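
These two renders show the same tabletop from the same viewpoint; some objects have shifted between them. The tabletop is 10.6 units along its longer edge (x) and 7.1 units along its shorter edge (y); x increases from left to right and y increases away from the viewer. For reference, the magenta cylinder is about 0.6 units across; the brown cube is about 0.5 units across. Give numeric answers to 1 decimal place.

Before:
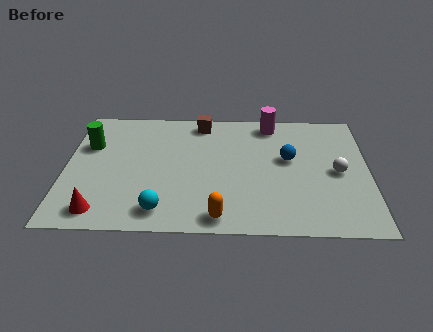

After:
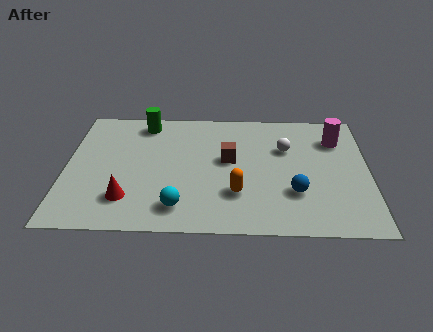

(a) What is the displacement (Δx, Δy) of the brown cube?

(1.0, -2.2)

The brown cube started near (4.7, 6.2) and ended near (5.7, 4.0).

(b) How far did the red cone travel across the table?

1.1

The red cone was near (1.3, 1.0) before and (2.2, 1.7) after, so it travelled √(0.9² + 0.7²) ≈ 1.1 units.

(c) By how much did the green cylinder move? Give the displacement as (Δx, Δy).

(1.9, 1.4)

The green cylinder was at about (0.8, 4.7) and moved to about (2.7, 6.1).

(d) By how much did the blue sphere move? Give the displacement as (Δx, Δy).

(0.2, -1.9)

From the two frames, the blue sphere sits at roughly (7.8, 4.1) before and (8.0, 2.2) after.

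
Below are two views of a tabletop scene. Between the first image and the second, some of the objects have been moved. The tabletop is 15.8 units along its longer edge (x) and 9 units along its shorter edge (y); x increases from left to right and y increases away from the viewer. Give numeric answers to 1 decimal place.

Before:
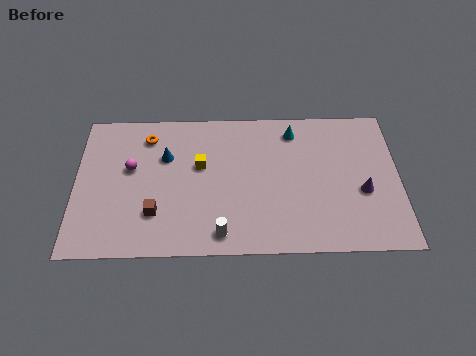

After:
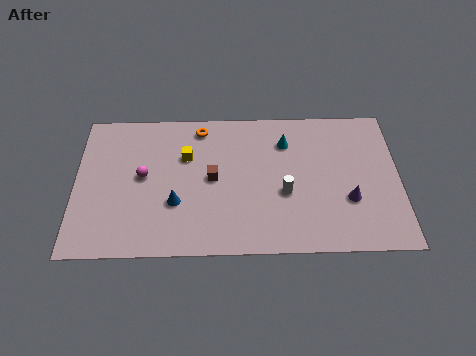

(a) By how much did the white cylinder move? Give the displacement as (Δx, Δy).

(3.1, 2.4)

From the two frames, the white cylinder sits at roughly (7.1, 1.2) before and (10.2, 3.6) after.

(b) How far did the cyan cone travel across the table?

0.8

The cyan cone was near (10.7, 7.5) before and (10.3, 6.8) after, so it travelled √(0.4² + 0.7²) ≈ 0.8 units.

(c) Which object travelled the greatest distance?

the white cylinder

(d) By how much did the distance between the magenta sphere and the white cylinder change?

+1.0

The distance was about 6.0 in the first image and 7.0 in the second, so they moved 1.0 units further apart.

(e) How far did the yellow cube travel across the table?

0.9

From (6.1, 5.4) to (5.4, 6.0), the yellow cube covered √(0.7² + 0.6²) ≈ 0.9 units.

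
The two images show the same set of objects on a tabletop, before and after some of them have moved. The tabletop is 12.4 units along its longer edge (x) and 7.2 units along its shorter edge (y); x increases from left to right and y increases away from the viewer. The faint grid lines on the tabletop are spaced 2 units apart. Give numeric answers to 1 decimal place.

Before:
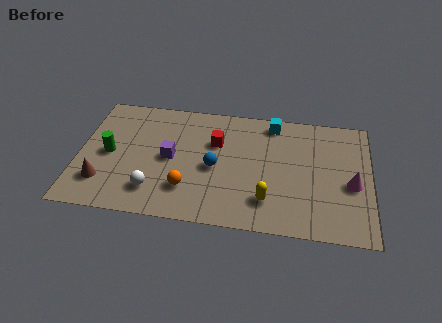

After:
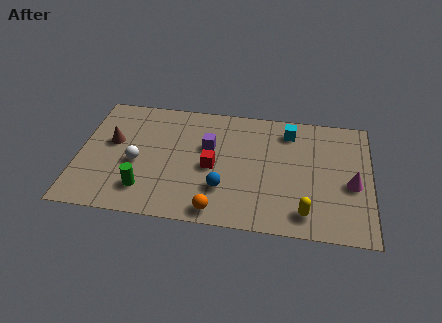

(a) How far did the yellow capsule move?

1.7

The yellow capsule moved from about (8.1, 1.7) to (9.7, 1.2), a distance of √(1.6² + 0.5²) ≈ 1.7.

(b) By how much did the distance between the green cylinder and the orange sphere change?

-0.6

They were about 3.8 units apart before and 3.2 after — 0.6 units closer together.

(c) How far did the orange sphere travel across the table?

1.7

From (4.7, 1.9) to (6.0, 0.8), the orange sphere covered √(1.3² + 1.1²) ≈ 1.7 units.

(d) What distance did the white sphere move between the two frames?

1.7

From (3.3, 1.6) to (2.5, 3.1), the white sphere covered √(0.8² + 1.5²) ≈ 1.7 units.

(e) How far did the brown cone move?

2.4

The brown cone was near (1.1, 1.8) before and (1.4, 4.2) after, so it travelled √(0.3² + 2.4²) ≈ 2.4 units.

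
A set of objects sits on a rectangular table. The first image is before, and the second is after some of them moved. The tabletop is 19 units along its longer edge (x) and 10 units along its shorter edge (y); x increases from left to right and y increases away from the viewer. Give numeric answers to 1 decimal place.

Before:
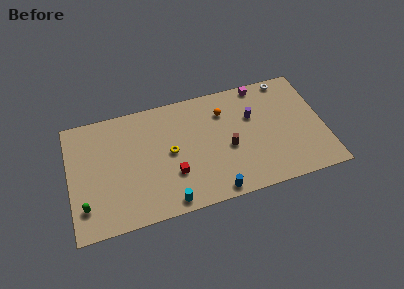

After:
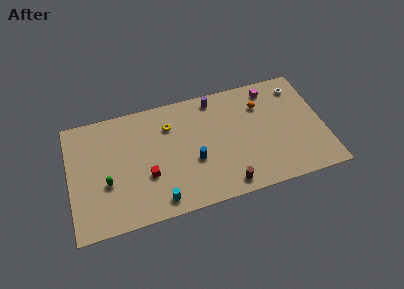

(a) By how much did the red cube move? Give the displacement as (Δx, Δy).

(-1.9, 0.4)

From the two frames, the red cube sits at roughly (7.6, 3.2) before and (5.7, 3.6) after.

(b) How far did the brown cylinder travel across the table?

3.1

From (11.8, 4.3) to (11.4, 1.2), the brown cylinder covered √(0.4² + 3.1²) ≈ 3.1 units.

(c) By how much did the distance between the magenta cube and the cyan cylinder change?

+0.4

Before: roughly 11.0 units apart; after: 11.4. That's 0.4 units further apart.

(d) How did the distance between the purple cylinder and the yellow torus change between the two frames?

-2.7

Before: roughly 6.5 units apart; after: 3.8. That's 2.7 units closer together.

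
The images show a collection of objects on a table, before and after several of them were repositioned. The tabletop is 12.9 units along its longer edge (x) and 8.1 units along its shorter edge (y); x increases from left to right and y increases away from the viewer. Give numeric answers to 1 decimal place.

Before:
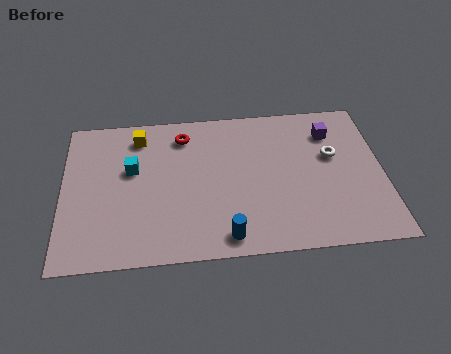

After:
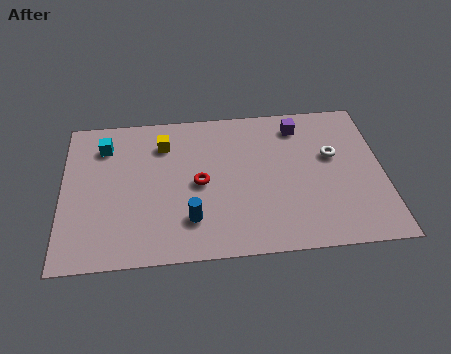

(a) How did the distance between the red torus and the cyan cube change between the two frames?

+1.8

Before: roughly 2.7 units apart; after: 4.5. That's 1.8 units further apart.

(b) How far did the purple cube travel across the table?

1.4

The purple cube was near (10.9, 6.2) before and (9.6, 6.7) after, so it travelled √(1.3² + 0.5²) ≈ 1.4 units.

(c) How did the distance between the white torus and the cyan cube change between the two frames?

+1.2

They were about 8.1 units apart before and 9.3 after — 1.2 units further apart.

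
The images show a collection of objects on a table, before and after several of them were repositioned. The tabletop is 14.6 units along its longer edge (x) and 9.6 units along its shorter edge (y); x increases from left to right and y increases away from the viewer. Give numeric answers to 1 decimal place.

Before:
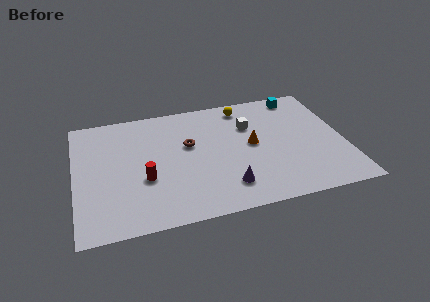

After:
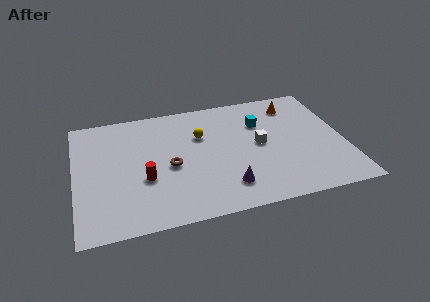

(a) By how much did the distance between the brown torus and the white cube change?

+1.4

They were about 3.5 units apart before and 4.9 after — 1.4 units further apart.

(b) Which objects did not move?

the red cylinder and the purple cone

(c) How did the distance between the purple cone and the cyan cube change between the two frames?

-2.7

The distance was about 7.9 in the first image and 5.2 in the second, so they moved 2.7 units closer together.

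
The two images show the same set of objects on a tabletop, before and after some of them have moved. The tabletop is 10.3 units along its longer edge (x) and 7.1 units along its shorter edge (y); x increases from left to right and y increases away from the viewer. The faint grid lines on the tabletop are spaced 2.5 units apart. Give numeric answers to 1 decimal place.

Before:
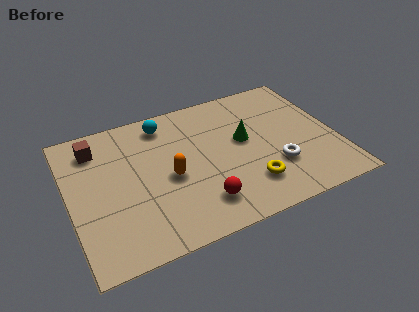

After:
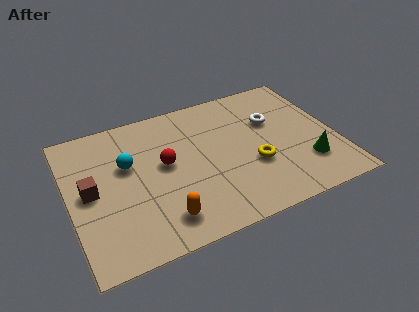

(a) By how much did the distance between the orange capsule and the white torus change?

+1.6

They were about 4.1 units apart before and 5.7 after — 1.6 units further apart.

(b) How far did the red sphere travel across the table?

2.6

The red sphere moved from about (4.8, 1.5) to (3.7, 3.9), a distance of √(1.1² + 2.4²) ≈ 2.6.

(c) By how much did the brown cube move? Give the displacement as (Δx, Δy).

(-0.4, -2.1)

From the two frames, the brown cube sits at roughly (1.2, 5.7) before and (0.8, 3.6) after.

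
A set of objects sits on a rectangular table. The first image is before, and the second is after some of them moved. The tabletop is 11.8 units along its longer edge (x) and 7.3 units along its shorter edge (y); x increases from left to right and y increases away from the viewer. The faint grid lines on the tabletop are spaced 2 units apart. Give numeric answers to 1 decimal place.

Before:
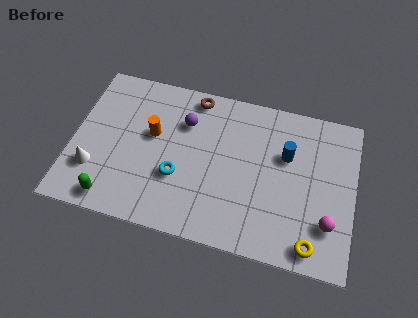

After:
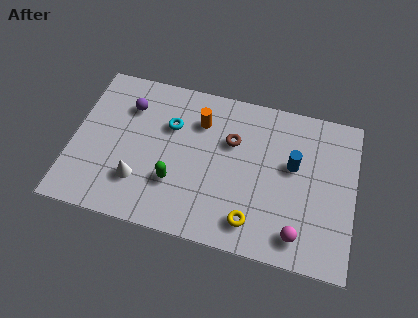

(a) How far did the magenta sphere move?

1.4

From (10.8, 2.0) to (9.6, 1.2), the magenta sphere covered √(1.2² + 0.8²) ≈ 1.4 units.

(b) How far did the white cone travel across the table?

1.9

The white cone moved from about (1.0, 2.1) to (2.9, 2.0), a distance of √(1.9² + 0.1²) ≈ 1.9.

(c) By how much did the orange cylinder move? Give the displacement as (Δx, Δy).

(1.9, 1.1)

From the two frames, the orange cylinder sits at roughly (3.3, 4.3) before and (5.2, 5.4) after.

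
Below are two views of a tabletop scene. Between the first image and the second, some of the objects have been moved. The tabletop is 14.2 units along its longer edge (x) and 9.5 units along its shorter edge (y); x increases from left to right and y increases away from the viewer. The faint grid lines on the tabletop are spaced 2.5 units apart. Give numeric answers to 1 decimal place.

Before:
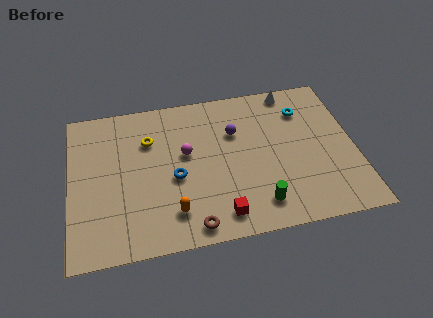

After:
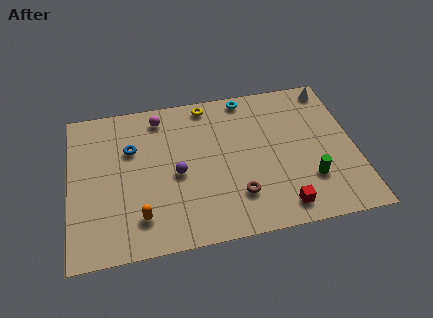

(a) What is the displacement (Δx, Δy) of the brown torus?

(2.3, 1.4)

From the two frames, the brown torus sits at roughly (5.9, 1.0) before and (8.2, 2.4) after.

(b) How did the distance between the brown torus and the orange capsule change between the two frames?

+3.5

Before: roughly 1.3 units apart; after: 4.8. That's 3.5 units further apart.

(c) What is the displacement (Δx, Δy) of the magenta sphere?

(-1.2, 2.6)

The magenta sphere started near (5.8, 5.5) and ended near (4.6, 8.1).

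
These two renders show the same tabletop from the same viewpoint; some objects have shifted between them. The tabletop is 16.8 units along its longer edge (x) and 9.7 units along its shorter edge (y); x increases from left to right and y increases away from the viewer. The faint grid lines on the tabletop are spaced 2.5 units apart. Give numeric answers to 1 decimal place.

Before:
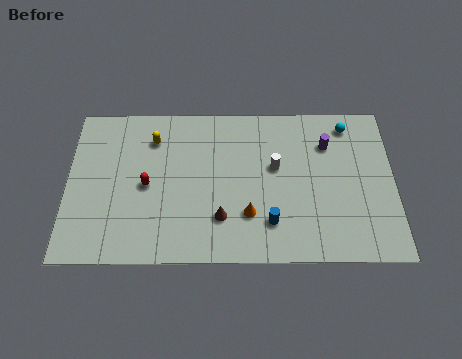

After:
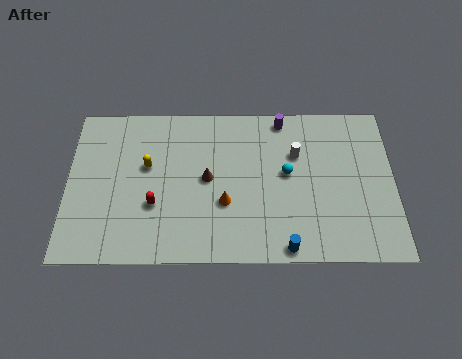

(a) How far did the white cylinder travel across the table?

1.4

The white cylinder was near (10.7, 5.7) before and (11.8, 6.5) after, so it travelled √(1.1² + 0.8²) ≈ 1.4 units.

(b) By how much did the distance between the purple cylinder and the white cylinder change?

-0.7

They were about 3.0 units apart before and 2.3 after — 0.7 units closer together.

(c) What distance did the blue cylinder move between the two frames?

1.7

From (10.4, 2.3) to (11.2, 0.8), the blue cylinder covered √(0.8² + 1.5²) ≈ 1.7 units.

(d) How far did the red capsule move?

1.3

The red capsule was near (4.1, 4.6) before and (4.5, 3.4) after, so it travelled √(0.4² + 1.2²) ≈ 1.3 units.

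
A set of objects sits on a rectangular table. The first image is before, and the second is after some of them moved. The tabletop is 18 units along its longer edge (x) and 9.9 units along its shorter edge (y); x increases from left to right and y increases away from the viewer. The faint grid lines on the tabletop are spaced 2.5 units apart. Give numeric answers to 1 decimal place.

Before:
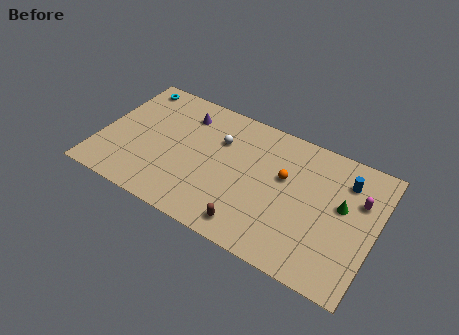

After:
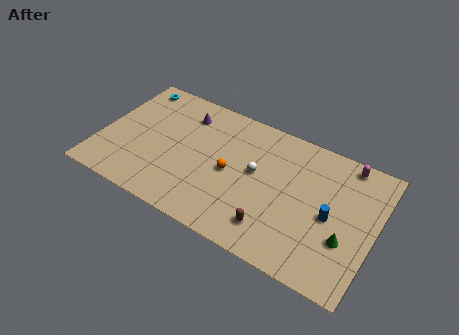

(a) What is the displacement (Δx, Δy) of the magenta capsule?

(-1.1, 2.3)

From the two frames, the magenta capsule sits at roughly (16.8, 6.6) before and (15.7, 8.9) after.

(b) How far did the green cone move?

2.4

From (15.8, 5.7) to (16.3, 3.4), the green cone covered √(0.5² + 2.3²) ≈ 2.4 units.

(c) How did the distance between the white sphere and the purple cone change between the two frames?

+2.9

The distance was about 2.7 in the first image and 5.6 in the second, so they moved 2.9 units further apart.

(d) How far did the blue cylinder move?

3.1

The blue cylinder was near (15.8, 7.6) before and (15.2, 4.6) after, so it travelled √(0.6² + 3.0²) ≈ 3.1 units.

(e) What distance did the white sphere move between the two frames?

2.9

The white sphere was near (7.6, 6.8) before and (10.2, 5.5) after, so it travelled √(2.6² + 1.3²) ≈ 2.9 units.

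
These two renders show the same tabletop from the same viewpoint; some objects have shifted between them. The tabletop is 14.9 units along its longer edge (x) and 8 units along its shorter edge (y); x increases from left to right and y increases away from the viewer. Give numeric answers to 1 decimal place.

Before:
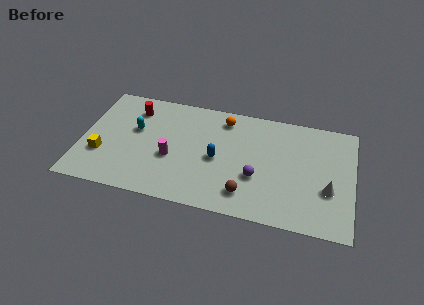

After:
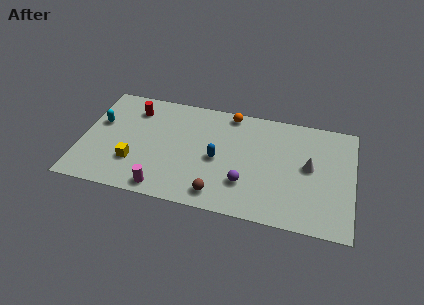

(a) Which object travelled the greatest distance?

the magenta cylinder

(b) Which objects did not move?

the red cylinder and the blue capsule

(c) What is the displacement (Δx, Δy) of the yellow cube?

(1.8, -0.2)

The yellow cube started near (1.2, 2.6) and ended near (3.0, 2.4).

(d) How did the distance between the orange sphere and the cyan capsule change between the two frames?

+2.3

The distance was about 5.2 in the first image and 7.5 in the second, so they moved 2.3 units further apart.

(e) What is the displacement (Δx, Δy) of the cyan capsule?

(-2.0, 0.1)

The cyan capsule was at about (2.9, 4.8) and moved to about (0.9, 4.9).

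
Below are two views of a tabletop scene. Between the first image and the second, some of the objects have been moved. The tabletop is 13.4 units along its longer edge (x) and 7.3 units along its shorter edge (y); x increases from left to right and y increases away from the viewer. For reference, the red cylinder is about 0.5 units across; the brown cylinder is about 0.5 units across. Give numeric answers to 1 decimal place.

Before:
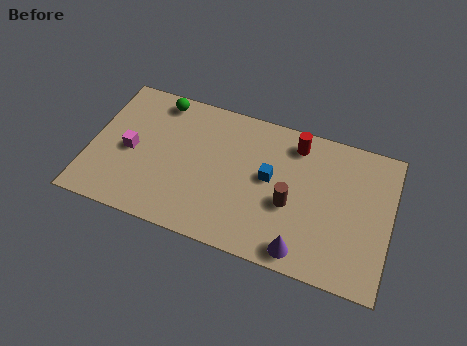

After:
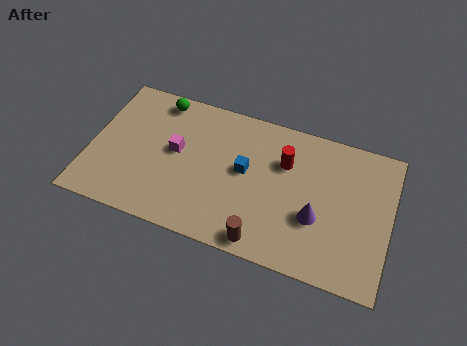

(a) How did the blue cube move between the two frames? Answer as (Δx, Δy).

(-1.1, 0.0)

The blue cube started near (8.0, 4.0) and ended near (6.9, 4.0).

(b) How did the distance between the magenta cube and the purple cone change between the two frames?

-1.8

Before: roughly 8.3 units apart; after: 6.5. That's 1.8 units closer together.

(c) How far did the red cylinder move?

1.2

The red cylinder was near (9.0, 6.1) before and (8.6, 5.0) after, so it travelled √(0.4² + 1.1²) ≈ 1.2 units.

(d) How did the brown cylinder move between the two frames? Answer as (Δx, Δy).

(-1.0, -2.2)

The brown cylinder was at about (9.0, 3.0) and moved to about (8.0, 0.8).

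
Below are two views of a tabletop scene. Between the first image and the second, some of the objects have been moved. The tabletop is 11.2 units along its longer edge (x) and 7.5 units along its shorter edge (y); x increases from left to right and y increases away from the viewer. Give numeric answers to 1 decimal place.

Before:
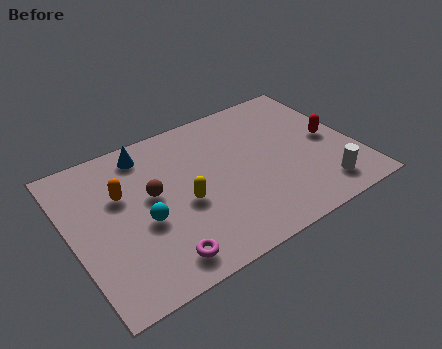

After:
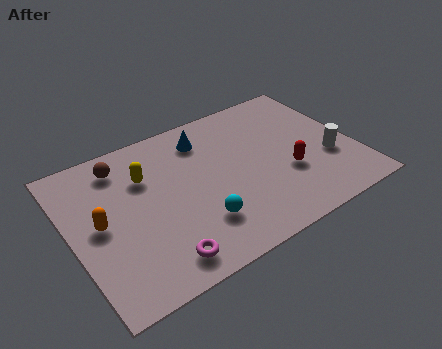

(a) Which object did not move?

the magenta torus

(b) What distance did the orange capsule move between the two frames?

1.4

The orange capsule was near (2.1, 4.8) before and (1.1, 3.8) after, so it travelled √(1.0² + 1.0²) ≈ 1.4 units.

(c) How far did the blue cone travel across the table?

2.3

The blue cone was near (3.3, 6.4) before and (5.6, 6.0) after, so it travelled √(2.3² + 0.4²) ≈ 2.3 units.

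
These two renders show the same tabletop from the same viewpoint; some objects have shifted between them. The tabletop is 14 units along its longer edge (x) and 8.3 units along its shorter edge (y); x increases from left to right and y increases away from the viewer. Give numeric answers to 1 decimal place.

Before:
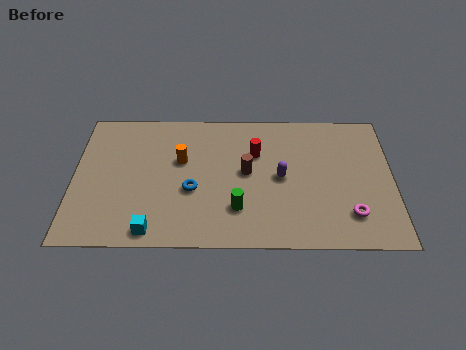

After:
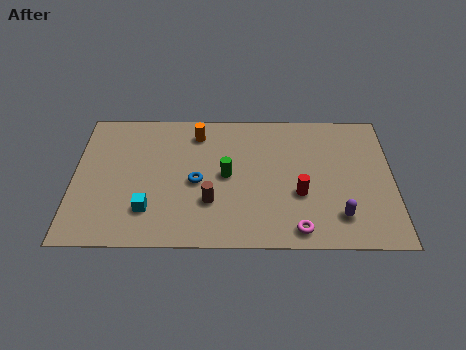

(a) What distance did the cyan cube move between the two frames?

1.2

The cyan cube was near (3.5, 0.9) before and (3.3, 2.1) after, so it travelled √(0.2² + 1.2²) ≈ 1.2 units.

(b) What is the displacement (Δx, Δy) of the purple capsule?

(2.5, -2.3)

From the two frames, the purple capsule sits at roughly (9.1, 4.1) before and (11.6, 1.8) after.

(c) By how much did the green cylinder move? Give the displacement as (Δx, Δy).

(-0.5, 2.0)

From the two frames, the green cylinder sits at roughly (7.2, 2.2) before and (6.7, 4.2) after.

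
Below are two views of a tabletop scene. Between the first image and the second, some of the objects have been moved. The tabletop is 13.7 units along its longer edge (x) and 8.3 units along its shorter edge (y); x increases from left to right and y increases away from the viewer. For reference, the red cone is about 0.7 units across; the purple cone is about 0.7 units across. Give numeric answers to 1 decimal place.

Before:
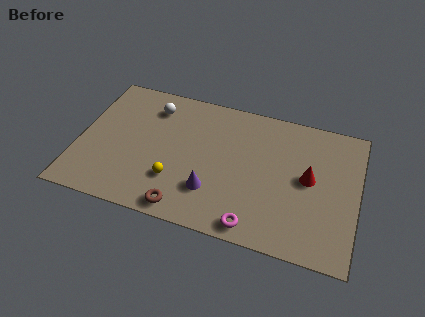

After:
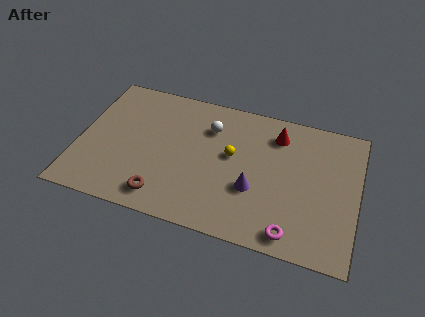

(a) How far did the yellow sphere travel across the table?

3.5

The yellow sphere was near (4.9, 2.4) before and (7.5, 4.7) after, so it travelled √(2.6² + 2.3²) ≈ 3.5 units.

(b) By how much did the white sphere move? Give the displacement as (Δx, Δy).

(2.9, -0.5)

From the two frames, the white sphere sits at roughly (3.4, 6.6) before and (6.3, 6.1) after.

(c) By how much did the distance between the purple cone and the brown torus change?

+2.8

Before: roughly 1.8 units apart; after: 4.6. That's 2.8 units further apart.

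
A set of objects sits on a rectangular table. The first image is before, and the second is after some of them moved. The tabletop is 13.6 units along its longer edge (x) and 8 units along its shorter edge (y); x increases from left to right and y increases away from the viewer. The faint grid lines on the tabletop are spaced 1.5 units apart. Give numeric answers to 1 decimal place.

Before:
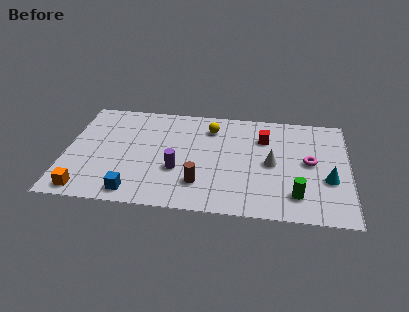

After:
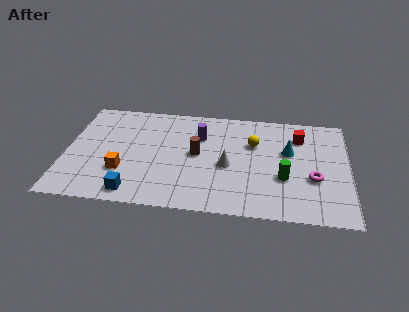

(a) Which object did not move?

the blue cube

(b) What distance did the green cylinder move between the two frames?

1.3

The green cylinder was near (11.1, 1.7) before and (10.5, 2.9) after, so it travelled √(0.6² + 1.2²) ≈ 1.3 units.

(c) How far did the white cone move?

2.1

The white cone moved from about (9.9, 3.9) to (7.8, 3.5), a distance of √(2.1² + 0.4²) ≈ 2.1.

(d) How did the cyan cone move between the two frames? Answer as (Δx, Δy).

(-1.9, 1.9)

From the two frames, the cyan cone sits at roughly (12.6, 3.0) before and (10.7, 4.9) after.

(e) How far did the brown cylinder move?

2.2

From (6.5, 2.0) to (6.3, 4.2), the brown cylinder covered √(0.2² + 2.2²) ≈ 2.2 units.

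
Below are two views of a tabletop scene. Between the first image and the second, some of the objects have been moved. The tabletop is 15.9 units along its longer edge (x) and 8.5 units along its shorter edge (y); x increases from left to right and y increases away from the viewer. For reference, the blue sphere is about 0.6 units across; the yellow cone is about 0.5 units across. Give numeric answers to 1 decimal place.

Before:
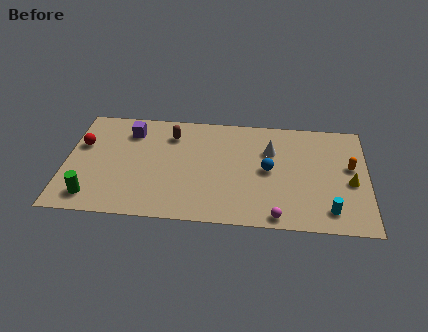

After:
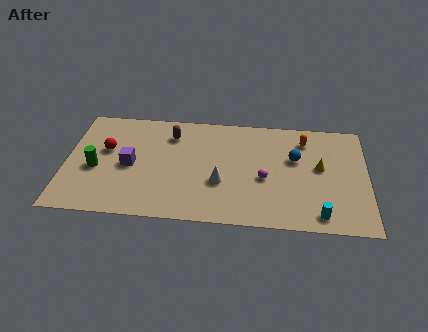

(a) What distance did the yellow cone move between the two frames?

1.9

The yellow cone was near (15.0, 3.7) before and (13.4, 4.7) after, so it travelled √(1.6² + 1.0²) ≈ 1.9 units.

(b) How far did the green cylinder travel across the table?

2.2

The green cylinder was near (1.5, 1.4) before and (1.6, 3.6) after, so it travelled √(0.1² + 2.2²) ≈ 2.2 units.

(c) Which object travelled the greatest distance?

the white cone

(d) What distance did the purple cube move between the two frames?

2.7

The purple cube moved from about (3.3, 6.7) to (3.4, 4.0), a distance of √(0.1² + 2.7²) ≈ 2.7.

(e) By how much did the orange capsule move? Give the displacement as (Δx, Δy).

(-2.4, 1.9)

The orange capsule started near (15.0, 4.9) and ended near (12.6, 6.8).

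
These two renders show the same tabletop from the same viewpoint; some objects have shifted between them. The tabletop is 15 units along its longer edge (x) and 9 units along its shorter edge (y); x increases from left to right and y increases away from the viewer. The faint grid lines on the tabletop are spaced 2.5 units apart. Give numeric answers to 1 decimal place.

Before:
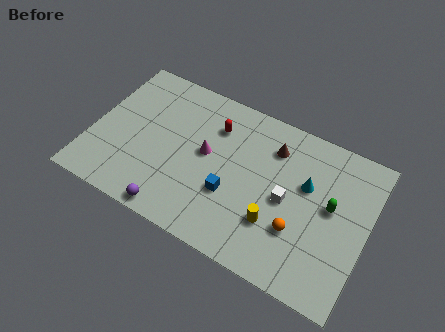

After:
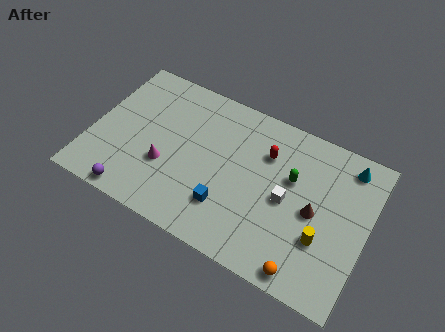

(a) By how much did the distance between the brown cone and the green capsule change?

-2.0

The distance was about 3.9 in the first image and 1.9 in the second, so they moved 2.0 units closer together.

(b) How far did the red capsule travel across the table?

2.9

From (6.4, 6.7) to (9.3, 6.4), the red capsule covered √(2.9² + 0.3²) ≈ 2.9 units.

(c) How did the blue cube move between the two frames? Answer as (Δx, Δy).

(-0.1, -0.8)

The blue cube started near (7.8, 3.2) and ended near (7.7, 2.4).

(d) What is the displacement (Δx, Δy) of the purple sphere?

(-2.2, 0.0)

The purple sphere was at about (5.0, 0.8) and moved to about (2.8, 0.8).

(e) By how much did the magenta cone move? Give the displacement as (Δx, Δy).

(-2.0, -1.7)

The magenta cone started near (6.2, 4.9) and ended near (4.2, 3.2).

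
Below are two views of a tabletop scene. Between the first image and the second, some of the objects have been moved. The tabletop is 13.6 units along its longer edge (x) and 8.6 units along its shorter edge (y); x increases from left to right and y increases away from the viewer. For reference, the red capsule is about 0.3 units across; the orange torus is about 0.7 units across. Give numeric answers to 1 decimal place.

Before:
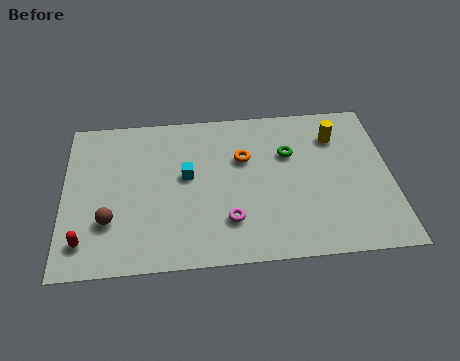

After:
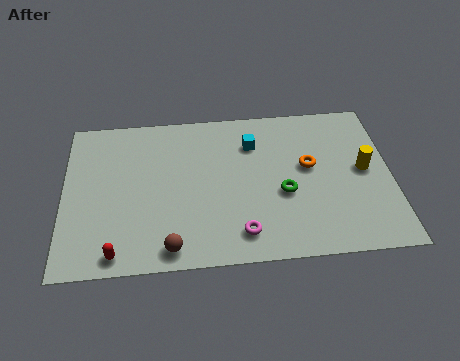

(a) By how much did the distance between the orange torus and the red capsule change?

+1.2

Before: roughly 7.7 units apart; after: 8.9. That's 1.2 units further apart.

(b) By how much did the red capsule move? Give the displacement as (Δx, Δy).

(1.3, -0.7)

From the two frames, the red capsule sits at roughly (0.9, 1.6) before and (2.2, 0.9) after.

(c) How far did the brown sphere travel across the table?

3.0

The brown sphere moved from about (1.9, 2.6) to (4.4, 1.0), a distance of √(2.5² + 1.6²) ≈ 3.0.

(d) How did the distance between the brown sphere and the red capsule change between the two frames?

+0.8

The distance was about 1.4 in the first image and 2.2 in the second, so they moved 0.8 units further apart.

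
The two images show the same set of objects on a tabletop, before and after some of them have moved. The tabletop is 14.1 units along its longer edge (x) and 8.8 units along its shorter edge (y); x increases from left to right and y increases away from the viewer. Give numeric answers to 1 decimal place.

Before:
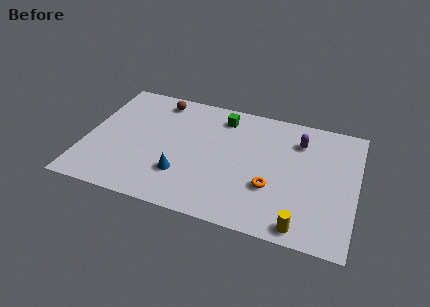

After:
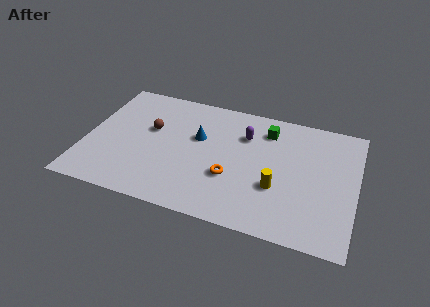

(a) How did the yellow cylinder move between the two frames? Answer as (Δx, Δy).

(-1.4, 2.2)

From the two frames, the yellow cylinder sits at roughly (11.5, 0.9) before and (10.1, 3.1) after.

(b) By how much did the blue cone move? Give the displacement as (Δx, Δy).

(0.6, 2.9)

The blue cone started near (5.2, 2.5) and ended near (5.8, 5.4).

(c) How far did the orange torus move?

2.1

The orange torus moved from about (9.8, 3.0) to (7.7, 3.1), a distance of √(2.1² + 0.1²) ≈ 2.1.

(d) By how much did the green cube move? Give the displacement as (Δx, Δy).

(2.4, -0.3)

From the two frames, the green cube sits at roughly (6.9, 7.3) before and (9.3, 7.0) after.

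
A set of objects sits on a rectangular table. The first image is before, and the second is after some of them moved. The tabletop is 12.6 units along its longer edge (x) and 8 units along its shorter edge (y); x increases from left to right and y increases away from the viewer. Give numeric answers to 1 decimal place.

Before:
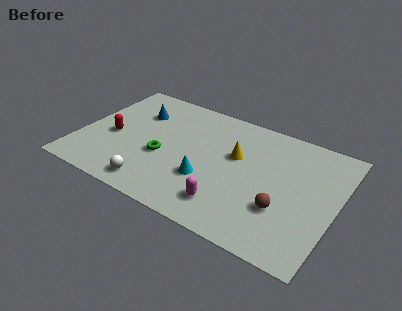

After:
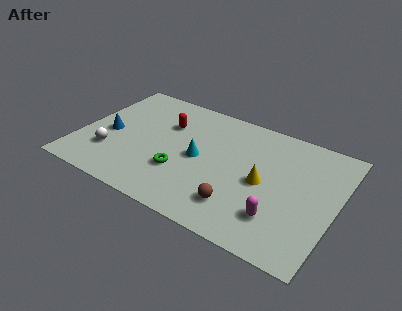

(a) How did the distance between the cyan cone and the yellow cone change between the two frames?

+0.7

Before: roughly 2.5 units apart; after: 3.2. That's 0.7 units further apart.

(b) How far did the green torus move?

1.2

The green torus moved from about (4.2, 3.2) to (5.2, 2.6), a distance of √(1.0² + 0.6²) ≈ 1.2.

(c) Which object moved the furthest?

the red capsule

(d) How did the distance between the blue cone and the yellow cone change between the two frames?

+2.5

Before: roughly 5.2 units apart; after: 7.7. That's 2.5 units further apart.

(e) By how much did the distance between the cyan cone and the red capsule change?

-2.5

The distance was about 5.0 in the first image and 2.5 in the second, so they moved 2.5 units closer together.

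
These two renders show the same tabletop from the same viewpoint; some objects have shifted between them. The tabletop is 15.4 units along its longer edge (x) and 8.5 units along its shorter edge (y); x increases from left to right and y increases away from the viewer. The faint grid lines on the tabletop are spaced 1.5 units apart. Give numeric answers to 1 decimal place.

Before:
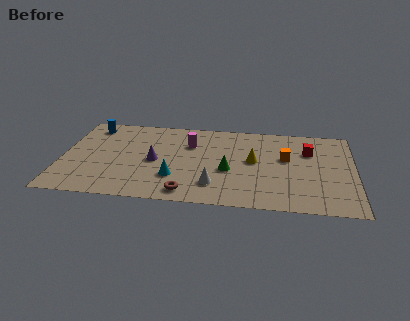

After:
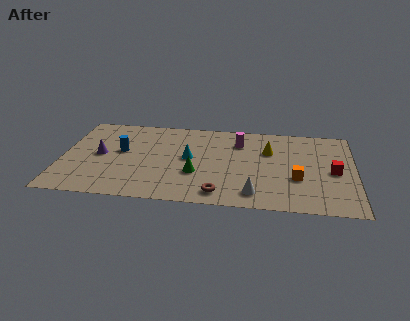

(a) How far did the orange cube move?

2.1

The orange cube was near (11.8, 5.1) before and (12.4, 3.1) after, so it travelled √(0.6² + 2.0²) ≈ 2.1 units.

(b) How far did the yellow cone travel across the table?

1.4

The yellow cone moved from about (10.1, 4.6) to (10.9, 5.7), a distance of √(0.8² + 1.1²) ≈ 1.4.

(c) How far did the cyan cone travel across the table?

2.1

The cyan cone moved from about (6.0, 2.5) to (6.7, 4.5), a distance of √(0.7² + 2.0²) ≈ 2.1.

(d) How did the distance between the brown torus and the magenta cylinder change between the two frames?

+0.5

Before: roughly 4.8 units apart; after: 5.3. That's 0.5 units further apart.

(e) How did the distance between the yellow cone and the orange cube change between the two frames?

+1.2

Before: roughly 1.8 units apart; after: 3.0. That's 1.2 units further apart.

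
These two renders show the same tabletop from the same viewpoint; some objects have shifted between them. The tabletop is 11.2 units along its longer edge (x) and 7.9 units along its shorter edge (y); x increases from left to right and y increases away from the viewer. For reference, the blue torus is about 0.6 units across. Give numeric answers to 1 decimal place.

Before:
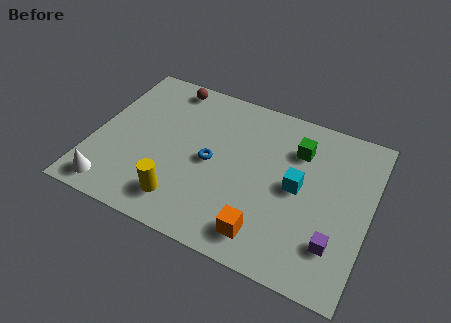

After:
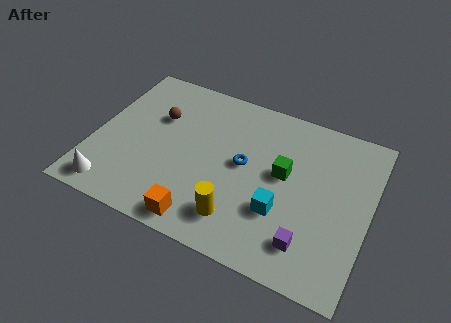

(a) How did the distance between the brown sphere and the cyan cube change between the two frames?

-0.4

Before: roughly 6.4 units apart; after: 6.0. That's 0.4 units closer together.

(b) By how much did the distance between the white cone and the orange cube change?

-2.5

They were about 6.2 units apart before and 3.7 after — 2.5 units closer together.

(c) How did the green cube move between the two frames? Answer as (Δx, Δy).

(-0.4, -1.4)

The green cube started near (8.1, 5.8) and ended near (7.7, 4.4).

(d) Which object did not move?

the white cone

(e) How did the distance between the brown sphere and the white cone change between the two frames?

-1.8

Before: roughly 6.2 units apart; after: 4.4. That's 1.8 units closer together.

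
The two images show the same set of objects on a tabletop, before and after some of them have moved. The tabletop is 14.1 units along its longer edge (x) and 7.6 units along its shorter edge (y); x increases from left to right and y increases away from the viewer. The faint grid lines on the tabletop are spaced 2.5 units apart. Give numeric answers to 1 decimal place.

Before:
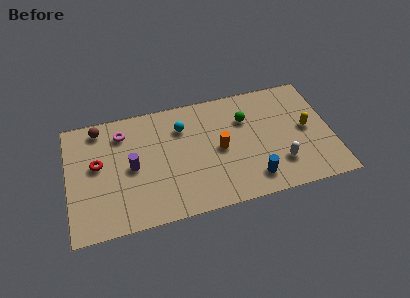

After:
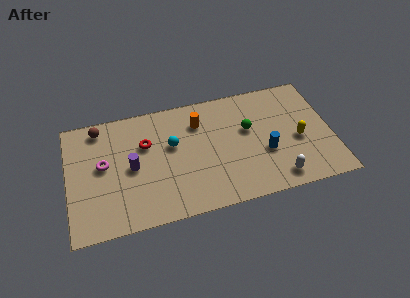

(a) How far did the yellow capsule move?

0.8

The yellow capsule was near (12.8, 3.9) before and (12.3, 3.3) after, so it travelled √(0.5² + 0.6²) ≈ 0.8 units.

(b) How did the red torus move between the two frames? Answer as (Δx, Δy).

(2.6, 0.7)

From the two frames, the red torus sits at roughly (1.6, 4.3) before and (4.2, 5.0) after.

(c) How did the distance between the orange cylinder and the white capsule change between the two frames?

+2.5

Before: roughly 3.5 units apart; after: 6.0. That's 2.5 units further apart.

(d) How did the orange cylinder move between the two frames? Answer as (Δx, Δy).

(-1.0, 2.0)

From the two frames, the orange cylinder sits at roughly (8.1, 3.7) before and (7.1, 5.7) after.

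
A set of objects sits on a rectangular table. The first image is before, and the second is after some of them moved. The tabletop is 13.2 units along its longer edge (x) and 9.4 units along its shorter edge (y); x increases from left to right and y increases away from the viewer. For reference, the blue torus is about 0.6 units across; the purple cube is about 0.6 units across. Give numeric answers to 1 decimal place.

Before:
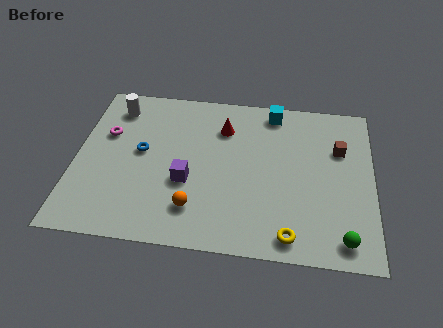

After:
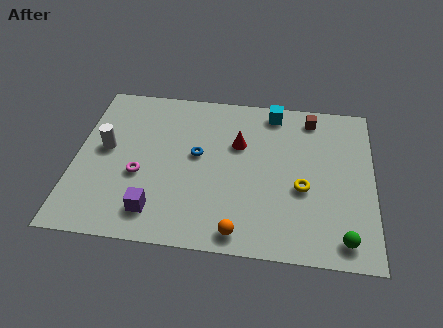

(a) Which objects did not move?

the cyan cube and the green sphere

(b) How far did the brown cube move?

2.2

The brown cube moved from about (11.7, 6.3) to (10.4, 8.1), a distance of √(1.3² + 1.8²) ≈ 2.2.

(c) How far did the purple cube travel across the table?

2.3

The purple cube moved from about (5.0, 3.6) to (3.7, 1.7), a distance of √(1.3² + 1.9²) ≈ 2.3.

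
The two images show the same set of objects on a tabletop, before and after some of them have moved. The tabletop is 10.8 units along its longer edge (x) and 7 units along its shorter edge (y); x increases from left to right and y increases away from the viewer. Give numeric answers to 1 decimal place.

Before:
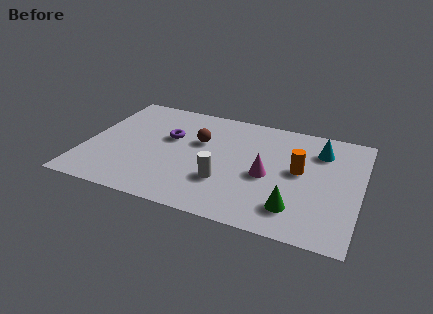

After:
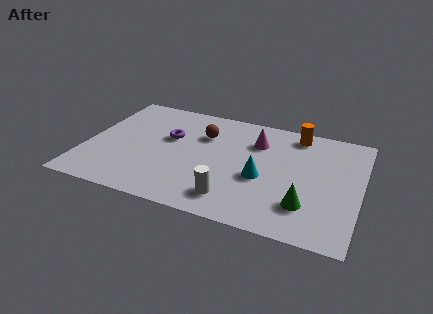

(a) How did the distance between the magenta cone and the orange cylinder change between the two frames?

+0.4

Before: roughly 1.4 units apart; after: 1.8. That's 0.4 units further apart.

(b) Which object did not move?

the purple torus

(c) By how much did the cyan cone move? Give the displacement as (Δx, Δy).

(-2.1, -2.4)

From the two frames, the cyan cone sits at roughly (9.1, 5.3) before and (7.0, 2.9) after.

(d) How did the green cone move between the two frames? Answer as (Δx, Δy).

(0.4, 0.3)

The green cone started near (8.4, 1.5) and ended near (8.8, 1.8).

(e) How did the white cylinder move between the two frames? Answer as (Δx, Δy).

(0.4, -0.9)

From the two frames, the white cylinder sits at roughly (5.6, 2.2) before and (6.0, 1.3) after.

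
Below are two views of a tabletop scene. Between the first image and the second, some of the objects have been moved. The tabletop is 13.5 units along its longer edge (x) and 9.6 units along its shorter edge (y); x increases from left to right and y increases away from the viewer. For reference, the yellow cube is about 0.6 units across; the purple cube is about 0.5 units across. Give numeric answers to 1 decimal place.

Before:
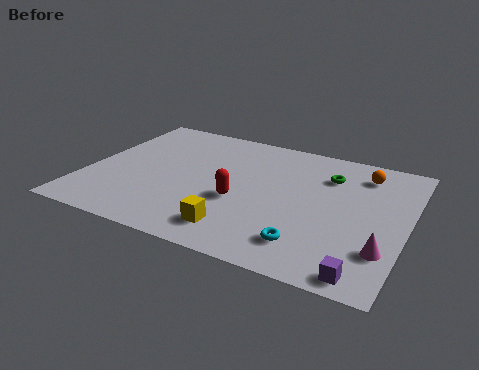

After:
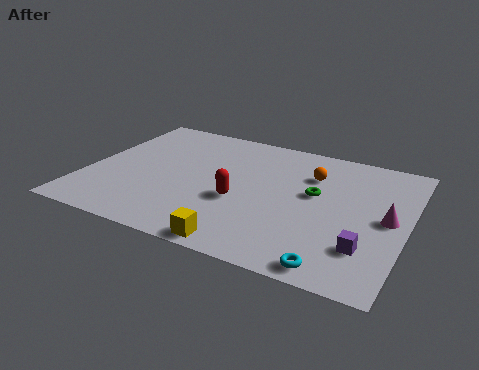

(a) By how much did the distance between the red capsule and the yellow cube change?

+0.9

Before: roughly 2.1 units apart; after: 3.0. That's 0.9 units further apart.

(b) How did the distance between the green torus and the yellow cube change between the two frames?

-1.0

Before: roughly 6.3 units apart; after: 5.3. That's 1.0 units closer together.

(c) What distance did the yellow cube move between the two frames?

0.9

The yellow cube was near (6.8, 1.7) before and (7.1, 0.8) after, so it travelled √(0.3² + 0.9²) ≈ 0.9 units.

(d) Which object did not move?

the red capsule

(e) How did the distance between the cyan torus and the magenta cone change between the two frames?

+1.2

They were about 3.1 units apart before and 4.3 after — 1.2 units further apart.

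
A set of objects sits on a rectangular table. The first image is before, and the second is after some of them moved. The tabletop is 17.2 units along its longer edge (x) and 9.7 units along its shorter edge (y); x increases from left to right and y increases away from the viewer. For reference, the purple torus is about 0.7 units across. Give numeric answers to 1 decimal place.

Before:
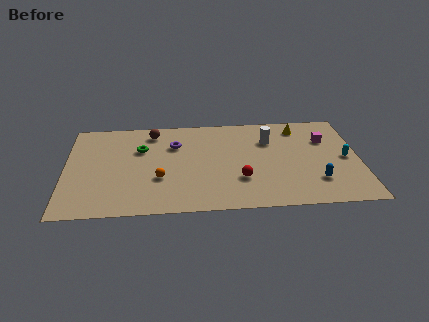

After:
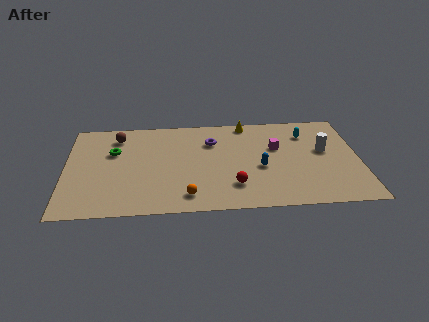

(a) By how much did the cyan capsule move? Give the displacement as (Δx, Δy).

(-2.2, 2.7)

The cyan capsule started near (16.4, 4.7) and ended near (14.2, 7.4).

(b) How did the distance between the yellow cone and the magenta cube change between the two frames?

+1.1

They were about 2.1 units apart before and 3.2 after — 1.1 units further apart.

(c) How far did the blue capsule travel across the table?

3.6

The blue capsule was near (14.6, 2.5) before and (11.4, 4.1) after, so it travelled √(3.2² + 1.6²) ≈ 3.6 units.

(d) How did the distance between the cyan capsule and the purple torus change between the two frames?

-4.6

They were about 10.2 units apart before and 5.6 after — 4.6 units closer together.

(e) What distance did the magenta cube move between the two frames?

3.0

From (15.3, 6.7) to (12.4, 6.1), the magenta cube covered √(2.9² + 0.6²) ≈ 3.0 units.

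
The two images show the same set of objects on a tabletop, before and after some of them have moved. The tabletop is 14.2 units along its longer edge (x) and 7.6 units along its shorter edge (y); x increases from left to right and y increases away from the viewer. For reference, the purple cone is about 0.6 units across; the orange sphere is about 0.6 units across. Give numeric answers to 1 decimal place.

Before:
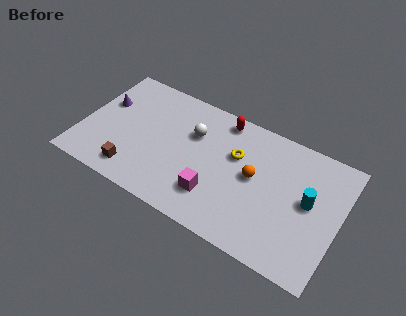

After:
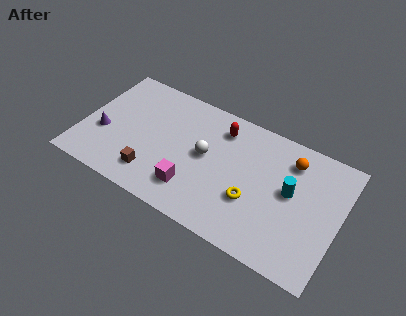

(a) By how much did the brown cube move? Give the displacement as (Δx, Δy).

(1.0, 0.3)

The brown cube was at about (3.2, 1.3) and moved to about (4.2, 1.6).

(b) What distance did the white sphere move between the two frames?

1.3

The white sphere was near (6.0, 5.1) before and (6.8, 4.1) after, so it travelled √(0.8² + 1.0²) ≈ 1.3 units.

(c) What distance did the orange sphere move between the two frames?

2.6

The orange sphere moved from about (9.5, 4.1) to (11.3, 6.0), a distance of √(1.8² + 1.9²) ≈ 2.6.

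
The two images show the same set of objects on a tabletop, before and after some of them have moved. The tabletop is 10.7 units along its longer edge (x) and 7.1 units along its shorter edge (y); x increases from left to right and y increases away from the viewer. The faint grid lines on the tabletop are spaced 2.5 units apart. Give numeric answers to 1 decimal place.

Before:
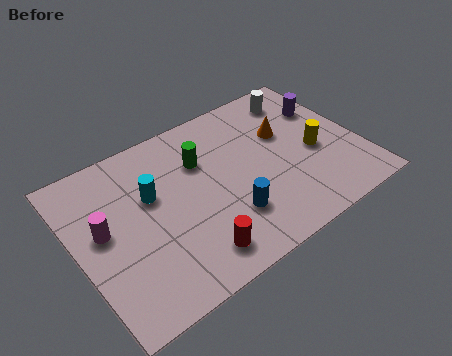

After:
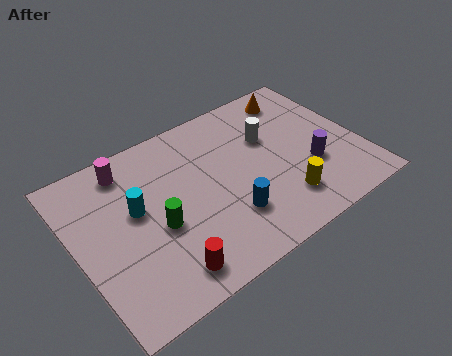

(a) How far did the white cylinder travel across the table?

2.0

The white cylinder was near (9.0, 5.9) before and (7.5, 4.6) after, so it travelled √(1.5² + 1.3²) ≈ 2.0 units.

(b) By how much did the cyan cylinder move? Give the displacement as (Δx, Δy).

(-0.6, -0.3)

The cyan cylinder was at about (2.9, 4.4) and moved to about (2.3, 4.1).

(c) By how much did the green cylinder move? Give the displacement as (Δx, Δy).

(-2.0, -1.9)

From the two frames, the green cylinder sits at roughly (4.9, 4.9) before and (2.9, 3.0) after.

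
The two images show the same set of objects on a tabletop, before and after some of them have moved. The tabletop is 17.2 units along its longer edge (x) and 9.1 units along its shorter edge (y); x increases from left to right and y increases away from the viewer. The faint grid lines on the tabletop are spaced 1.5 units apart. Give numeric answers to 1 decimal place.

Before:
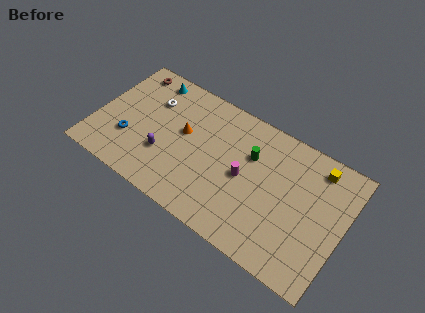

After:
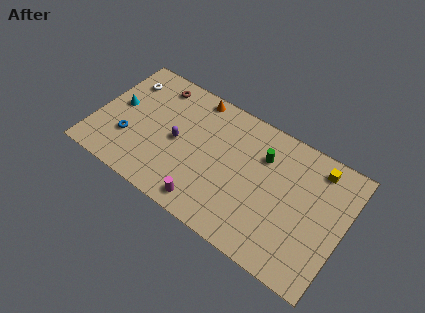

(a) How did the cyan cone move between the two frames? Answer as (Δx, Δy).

(-1.7, -3.0)

From the two frames, the cyan cone sits at roughly (3.1, 7.9) before and (1.4, 4.9) after.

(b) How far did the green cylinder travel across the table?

0.9

The green cylinder was near (10.6, 6.1) before and (11.4, 6.5) after, so it travelled √(0.8² + 0.4²) ≈ 0.9 units.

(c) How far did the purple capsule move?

1.6

The purple capsule was near (5.0, 3.0) before and (5.7, 4.4) after, so it travelled √(0.7² + 1.4²) ≈ 1.6 units.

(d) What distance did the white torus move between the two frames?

2.1

From (3.5, 6.4) to (1.5, 7.0), the white torus covered √(2.0² + 0.6²) ≈ 2.1 units.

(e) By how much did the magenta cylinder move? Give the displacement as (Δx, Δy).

(-2.1, -3.2)

The magenta cylinder started near (10.4, 4.4) and ended near (8.3, 1.2).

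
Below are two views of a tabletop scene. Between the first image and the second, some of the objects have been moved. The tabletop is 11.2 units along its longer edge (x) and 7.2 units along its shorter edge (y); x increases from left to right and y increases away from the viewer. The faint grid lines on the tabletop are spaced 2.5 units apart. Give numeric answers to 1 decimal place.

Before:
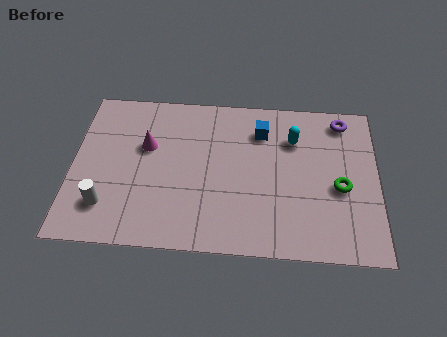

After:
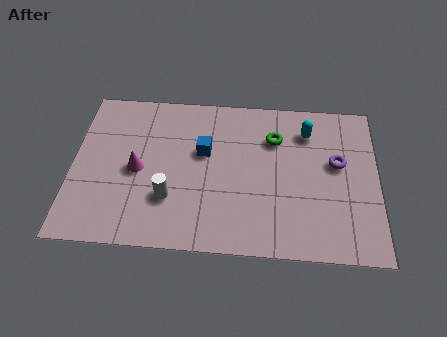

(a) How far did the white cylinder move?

2.4

The white cylinder moved from about (1.3, 1.7) to (3.6, 2.2), a distance of √(2.3² + 0.5²) ≈ 2.4.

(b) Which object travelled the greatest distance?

the green torus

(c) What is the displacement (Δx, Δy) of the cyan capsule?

(0.5, 0.4)

The cyan capsule started near (8.1, 5.2) and ended near (8.6, 5.6).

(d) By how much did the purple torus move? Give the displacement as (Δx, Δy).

(-0.2, -2.0)

From the two frames, the purple torus sits at roughly (9.9, 6.2) before and (9.7, 4.2) after.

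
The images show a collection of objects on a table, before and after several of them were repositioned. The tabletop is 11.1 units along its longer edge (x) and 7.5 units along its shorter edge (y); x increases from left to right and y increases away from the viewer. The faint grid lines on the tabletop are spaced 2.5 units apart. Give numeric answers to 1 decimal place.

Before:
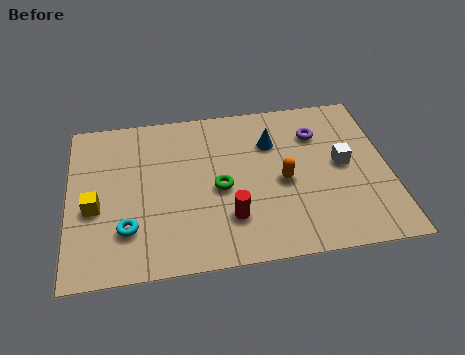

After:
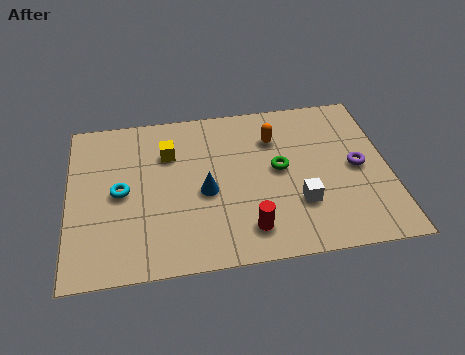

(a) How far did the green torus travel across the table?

2.2

From (5.2, 3.4) to (7.3, 4.0), the green torus covered √(2.1² + 0.6²) ≈ 2.2 units.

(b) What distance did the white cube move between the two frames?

2.3

From (9.5, 3.9) to (7.9, 2.3), the white cube covered √(1.6² + 1.6²) ≈ 2.3 units.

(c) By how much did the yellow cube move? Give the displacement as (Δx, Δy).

(2.6, 2.2)

The yellow cube started near (0.9, 3.1) and ended near (3.5, 5.3).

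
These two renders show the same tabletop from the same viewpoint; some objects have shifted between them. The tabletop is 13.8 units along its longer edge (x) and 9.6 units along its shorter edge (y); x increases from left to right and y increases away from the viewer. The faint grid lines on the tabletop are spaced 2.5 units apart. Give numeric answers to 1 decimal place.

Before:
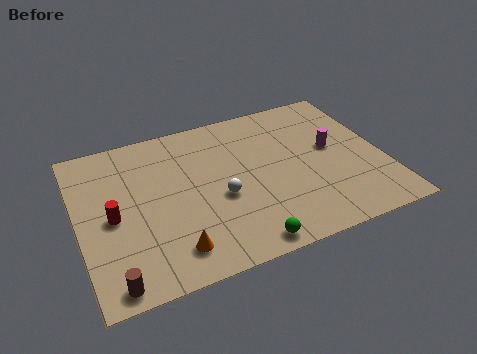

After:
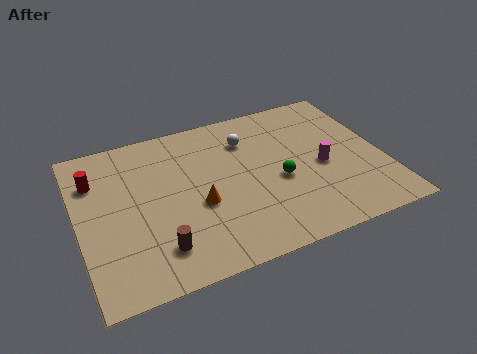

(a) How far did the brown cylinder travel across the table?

2.4

The brown cylinder was near (1.2, 0.9) before and (3.3, 2.0) after, so it travelled √(2.1² + 1.1²) ≈ 2.4 units.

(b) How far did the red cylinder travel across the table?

2.6

The red cylinder was near (1.5, 4.5) before and (0.9, 7.0) after, so it travelled √(0.6² + 2.5²) ≈ 2.6 units.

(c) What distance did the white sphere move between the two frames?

3.6

The white sphere moved from about (6.3, 4.0) to (7.9, 7.2), a distance of √(1.6² + 3.2²) ≈ 3.6.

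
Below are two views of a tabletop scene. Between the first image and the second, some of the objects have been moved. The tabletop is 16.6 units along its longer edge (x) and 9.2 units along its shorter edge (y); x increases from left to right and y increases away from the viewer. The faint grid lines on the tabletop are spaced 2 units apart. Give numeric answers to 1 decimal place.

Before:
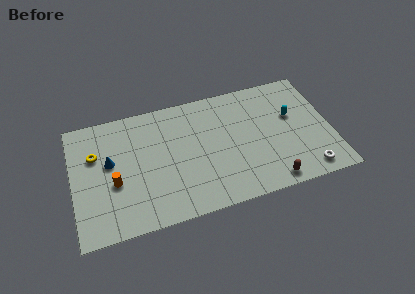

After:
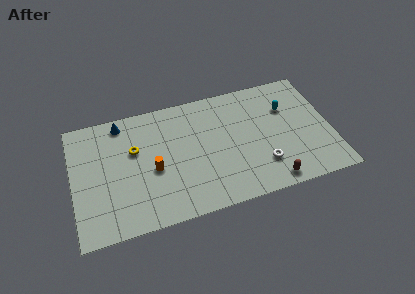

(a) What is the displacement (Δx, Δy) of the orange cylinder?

(2.5, 0.3)

The orange cylinder started near (2.6, 3.7) and ended near (5.1, 4.0).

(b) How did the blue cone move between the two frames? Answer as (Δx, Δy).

(0.9, 2.8)

The blue cone started near (2.4, 5.3) and ended near (3.3, 8.1).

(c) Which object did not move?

the brown capsule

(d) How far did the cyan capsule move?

0.8

From (14.2, 5.6) to (13.9, 6.3), the cyan capsule covered √(0.3² + 0.7²) ≈ 0.8 units.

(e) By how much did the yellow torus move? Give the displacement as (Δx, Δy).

(2.5, -0.3)

The yellow torus was at about (1.5, 6.1) and moved to about (4.0, 5.8).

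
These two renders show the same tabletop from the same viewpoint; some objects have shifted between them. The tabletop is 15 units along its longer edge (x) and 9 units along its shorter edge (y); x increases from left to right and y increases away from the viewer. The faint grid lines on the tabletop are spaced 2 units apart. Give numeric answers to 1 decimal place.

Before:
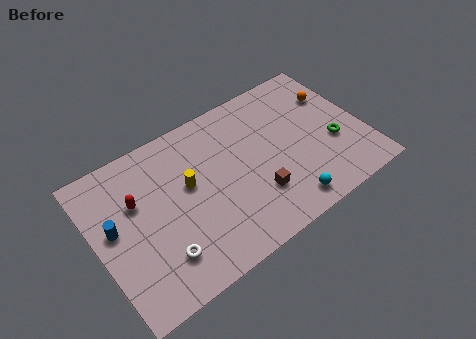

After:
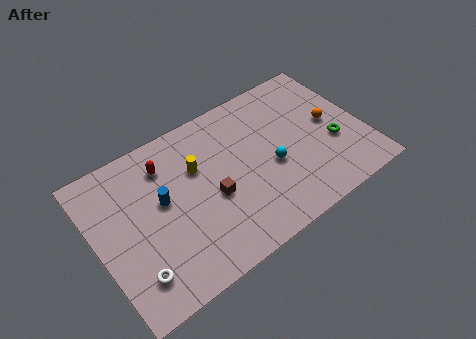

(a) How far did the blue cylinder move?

2.7

The blue cylinder moved from about (1.0, 5.0) to (3.7, 5.1), a distance of √(2.7² + 0.1²) ≈ 2.7.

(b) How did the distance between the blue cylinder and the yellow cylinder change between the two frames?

-2.0

The distance was about 4.2 in the first image and 2.2 in the second, so they moved 2.0 units closer together.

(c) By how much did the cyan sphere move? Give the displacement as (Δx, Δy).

(-0.3, 2.6)

The cyan sphere started near (10.0, 1.2) and ended near (9.7, 3.8).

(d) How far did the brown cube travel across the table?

2.6

From (8.6, 2.6) to (6.3, 3.8), the brown cube covered √(2.3² + 1.2²) ≈ 2.6 units.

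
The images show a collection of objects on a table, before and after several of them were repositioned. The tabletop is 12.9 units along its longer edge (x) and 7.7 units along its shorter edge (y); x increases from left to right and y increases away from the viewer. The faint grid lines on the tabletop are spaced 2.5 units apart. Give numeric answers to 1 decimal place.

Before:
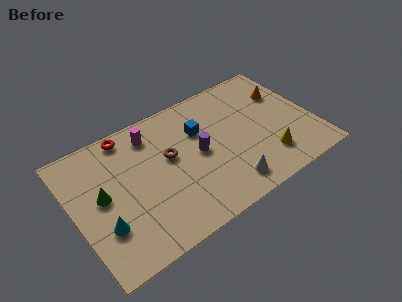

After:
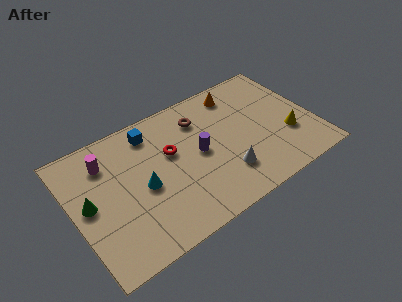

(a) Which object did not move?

the purple cylinder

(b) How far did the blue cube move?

2.8

The blue cube was near (7.0, 5.2) before and (4.5, 6.4) after, so it travelled √(2.5² + 1.2²) ≈ 2.8 units.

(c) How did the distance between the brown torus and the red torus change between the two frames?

-0.9

Before: roughly 3.1 units apart; after: 2.2. That's 0.9 units closer together.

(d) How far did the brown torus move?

2.4

The brown torus was near (5.2, 4.5) before and (7.1, 5.9) after, so it travelled √(1.9² + 1.4²) ≈ 2.4 units.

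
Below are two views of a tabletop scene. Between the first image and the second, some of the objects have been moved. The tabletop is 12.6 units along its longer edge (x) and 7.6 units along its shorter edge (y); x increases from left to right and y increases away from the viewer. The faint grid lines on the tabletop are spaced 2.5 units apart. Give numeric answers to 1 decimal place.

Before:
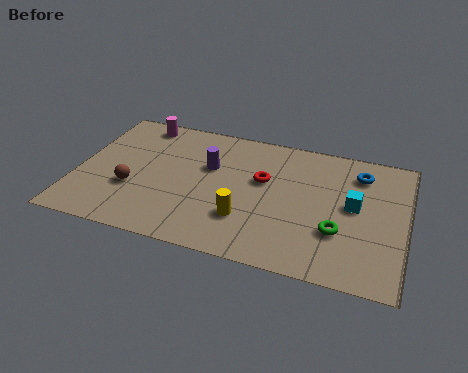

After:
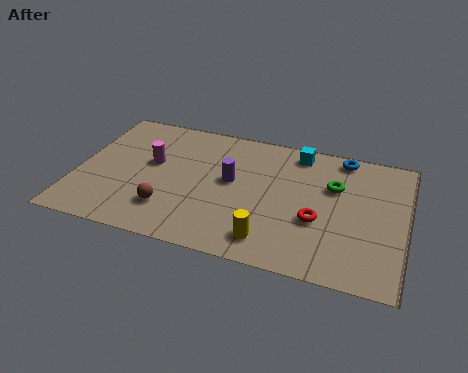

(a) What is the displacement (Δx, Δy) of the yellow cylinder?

(1.0, -0.9)

From the two frames, the yellow cylinder sits at roughly (6.6, 2.2) before and (7.6, 1.3) after.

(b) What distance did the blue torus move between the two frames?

1.1

The blue torus was near (10.7, 6.0) before and (10.0, 6.8) after, so it travelled √(0.7² + 0.8²) ≈ 1.1 units.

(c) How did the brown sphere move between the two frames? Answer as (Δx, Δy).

(1.5, -0.8)

The brown sphere started near (2.2, 2.7) and ended near (3.7, 1.9).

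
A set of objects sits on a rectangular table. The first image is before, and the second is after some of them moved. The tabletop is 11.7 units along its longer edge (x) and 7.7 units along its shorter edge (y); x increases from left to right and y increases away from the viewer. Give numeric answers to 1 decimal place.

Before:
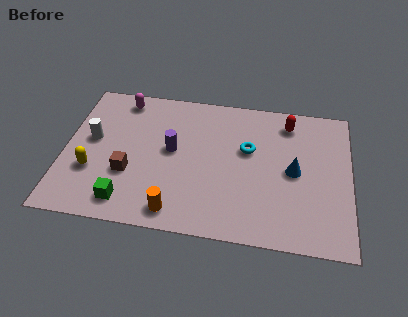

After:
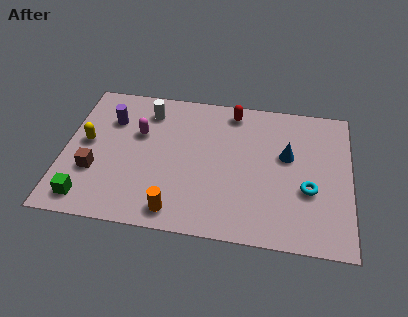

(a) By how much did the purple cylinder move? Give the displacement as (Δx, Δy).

(-2.6, 1.3)

From the two frames, the purple cylinder sits at roughly (4.4, 4.2) before and (1.8, 5.5) after.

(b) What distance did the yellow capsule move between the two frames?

1.5

From (1.2, 2.6) to (0.9, 4.1), the yellow capsule covered √(0.3² + 1.5²) ≈ 1.5 units.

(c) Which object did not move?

the orange cylinder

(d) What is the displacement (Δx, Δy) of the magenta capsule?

(0.8, -1.8)

The magenta capsule was at about (2.2, 6.7) and moved to about (3.0, 4.9).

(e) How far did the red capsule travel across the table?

2.3

From (9.1, 6.4) to (6.8, 6.7), the red capsule covered √(2.3² + 0.3²) ≈ 2.3 units.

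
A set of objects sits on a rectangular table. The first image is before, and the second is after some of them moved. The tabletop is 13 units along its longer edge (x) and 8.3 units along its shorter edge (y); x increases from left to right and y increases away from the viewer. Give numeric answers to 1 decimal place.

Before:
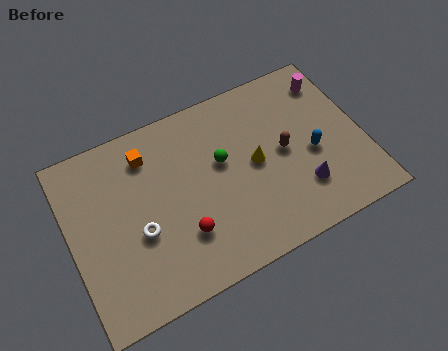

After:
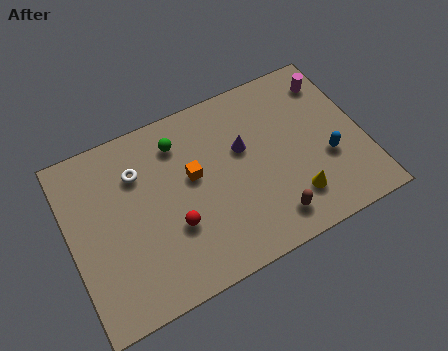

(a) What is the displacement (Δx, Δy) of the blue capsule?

(0.6, -0.5)

The blue capsule was at about (10.7, 3.6) and moved to about (11.3, 3.1).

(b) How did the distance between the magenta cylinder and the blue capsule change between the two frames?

+0.3

The distance was about 3.4 in the first image and 3.7 in the second, so they moved 0.3 units further apart.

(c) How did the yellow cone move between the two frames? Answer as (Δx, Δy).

(1.4, -2.3)

The yellow cone was at about (8.2, 4.2) and moved to about (9.6, 1.9).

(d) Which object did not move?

the magenta cylinder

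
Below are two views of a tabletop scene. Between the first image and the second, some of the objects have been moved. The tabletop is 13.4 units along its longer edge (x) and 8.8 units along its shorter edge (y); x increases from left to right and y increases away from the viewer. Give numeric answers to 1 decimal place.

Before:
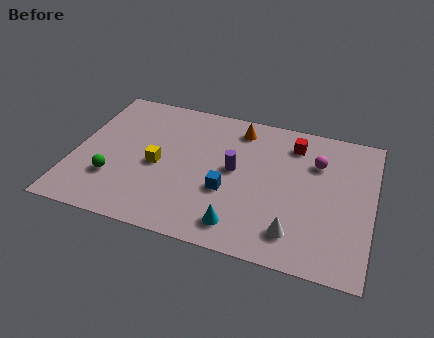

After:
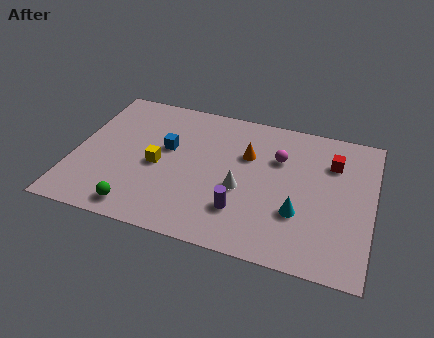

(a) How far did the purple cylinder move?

2.5

The purple cylinder was near (7.2, 4.7) before and (7.7, 2.3) after, so it travelled √(0.5² + 2.4²) ≈ 2.5 units.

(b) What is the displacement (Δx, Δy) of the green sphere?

(1.3, -1.5)

From the two frames, the green sphere sits at roughly (1.9, 2.6) before and (3.2, 1.1) after.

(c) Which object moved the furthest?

the blue cube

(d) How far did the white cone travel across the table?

3.1

The white cone was near (10.1, 1.7) before and (7.6, 3.6) after, so it travelled √(2.5² + 1.9²) ≈ 3.1 units.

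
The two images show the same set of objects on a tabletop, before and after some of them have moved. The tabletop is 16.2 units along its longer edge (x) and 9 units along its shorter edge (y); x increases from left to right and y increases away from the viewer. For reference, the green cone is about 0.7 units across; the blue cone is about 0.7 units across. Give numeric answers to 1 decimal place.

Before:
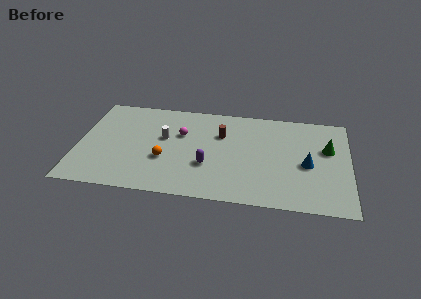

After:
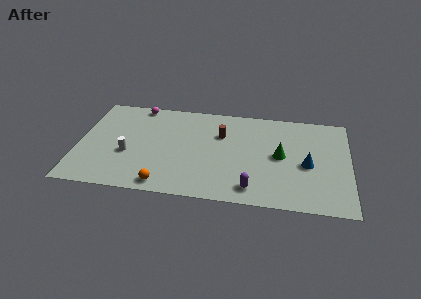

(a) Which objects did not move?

the brown cylinder and the blue cone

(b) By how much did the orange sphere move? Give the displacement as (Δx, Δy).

(0.1, -2.3)

The orange sphere was at about (5.2, 3.3) and moved to about (5.3, 1.0).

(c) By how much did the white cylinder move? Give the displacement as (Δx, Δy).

(-2.1, -1.8)

The white cylinder was at about (5.1, 5.3) and moved to about (3.0, 3.5).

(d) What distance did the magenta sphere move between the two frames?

3.6

From (6.1, 5.8) to (3.4, 8.2), the magenta sphere covered √(2.7² + 2.4²) ≈ 3.6 units.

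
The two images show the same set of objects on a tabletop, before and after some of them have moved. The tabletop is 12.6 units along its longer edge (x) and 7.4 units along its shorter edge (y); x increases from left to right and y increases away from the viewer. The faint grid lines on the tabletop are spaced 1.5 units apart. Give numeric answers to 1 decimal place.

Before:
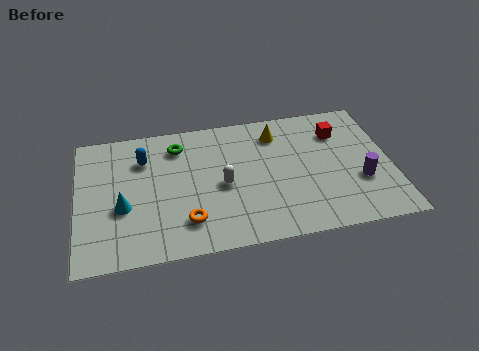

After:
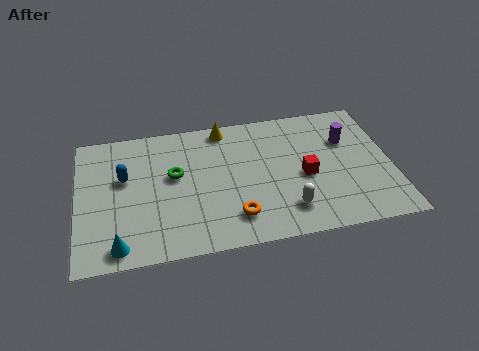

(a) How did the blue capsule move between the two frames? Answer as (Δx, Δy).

(-0.8, -0.9)

The blue capsule started near (2.7, 5.4) and ended near (1.9, 4.5).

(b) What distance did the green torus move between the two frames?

1.6

The green torus moved from about (4.1, 5.9) to (3.9, 4.3), a distance of √(0.2² + 1.6²) ≈ 1.6.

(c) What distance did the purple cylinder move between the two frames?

2.4

The purple cylinder was near (11.3, 2.6) before and (10.9, 5.0) after, so it travelled √(0.4² + 2.4²) ≈ 2.4 units.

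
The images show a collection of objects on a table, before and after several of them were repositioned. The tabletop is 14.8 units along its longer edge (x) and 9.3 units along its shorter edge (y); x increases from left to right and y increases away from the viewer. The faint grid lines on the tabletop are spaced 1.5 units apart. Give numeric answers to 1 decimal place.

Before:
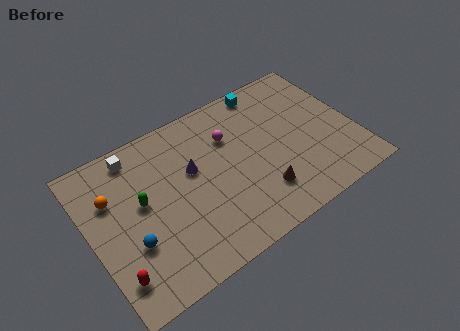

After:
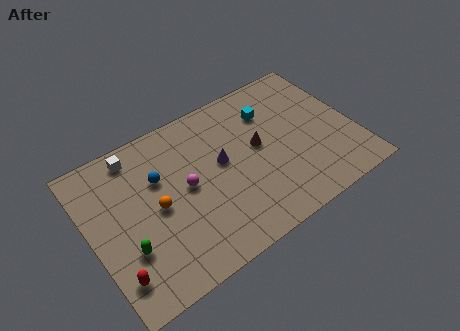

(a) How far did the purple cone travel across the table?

1.6

The purple cone moved from about (5.8, 5.6) to (7.4, 5.2), a distance of √(1.6² + 0.4²) ≈ 1.6.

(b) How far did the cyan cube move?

1.5

The cyan cube moved from about (10.6, 8.4) to (10.5, 6.9), a distance of √(0.1² + 1.5²) ≈ 1.5.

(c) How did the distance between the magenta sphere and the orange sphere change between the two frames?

-5.0

They were about 6.7 units apart before and 1.7 after — 5.0 units closer together.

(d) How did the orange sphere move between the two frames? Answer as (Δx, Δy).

(2.2, -1.8)

From the two frames, the orange sphere sits at roughly (1.4, 6.3) before and (3.6, 4.5) after.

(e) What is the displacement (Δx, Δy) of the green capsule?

(-1.2, -2.2)

The green capsule started near (2.9, 5.2) and ended near (1.7, 3.0).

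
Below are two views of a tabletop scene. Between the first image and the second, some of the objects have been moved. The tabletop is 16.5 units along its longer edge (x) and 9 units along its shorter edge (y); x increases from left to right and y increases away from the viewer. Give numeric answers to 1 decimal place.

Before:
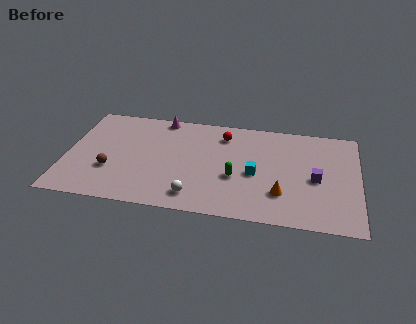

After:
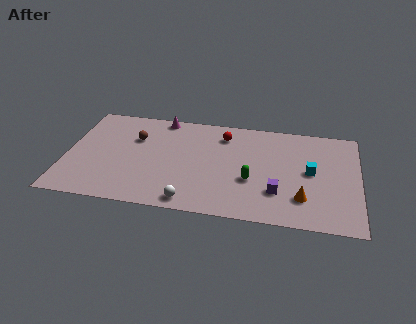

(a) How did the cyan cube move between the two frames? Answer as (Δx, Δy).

(3.1, 0.7)

The cyan cube started near (10.7, 4.0) and ended near (13.8, 4.7).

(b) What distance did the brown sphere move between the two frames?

3.3

The brown sphere was near (2.6, 3.0) before and (3.8, 6.1) after, so it travelled √(1.2² + 3.1²) ≈ 3.3 units.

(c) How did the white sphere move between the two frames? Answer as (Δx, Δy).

(-0.2, -0.5)

From the two frames, the white sphere sits at roughly (7.4, 1.5) before and (7.2, 1.0) after.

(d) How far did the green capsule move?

0.9

The green capsule was near (9.6, 3.5) before and (10.5, 3.4) after, so it travelled √(0.9² + 0.1²) ≈ 0.9 units.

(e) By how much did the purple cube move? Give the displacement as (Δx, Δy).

(-2.1, -1.5)

The purple cube was at about (14.1, 4.1) and moved to about (12.0, 2.6).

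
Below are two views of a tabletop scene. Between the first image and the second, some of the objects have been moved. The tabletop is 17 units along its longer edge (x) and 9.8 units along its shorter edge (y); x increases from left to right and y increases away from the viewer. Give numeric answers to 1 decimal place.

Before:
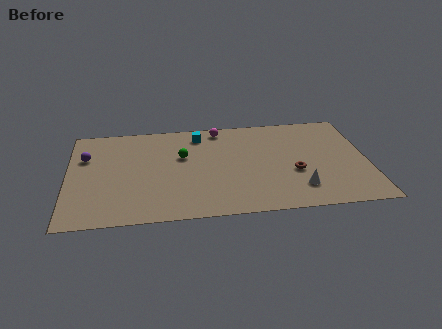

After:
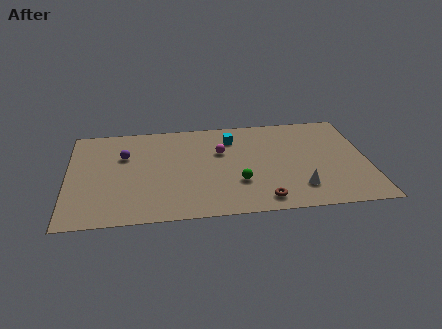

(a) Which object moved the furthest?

the green sphere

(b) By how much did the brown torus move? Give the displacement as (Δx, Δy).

(-1.9, -2.5)

The brown torus started near (12.8, 3.8) and ended near (10.9, 1.3).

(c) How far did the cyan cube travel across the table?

2.0

The cyan cube was near (7.5, 8.2) before and (9.4, 7.6) after, so it travelled √(1.9² + 0.6²) ≈ 2.0 units.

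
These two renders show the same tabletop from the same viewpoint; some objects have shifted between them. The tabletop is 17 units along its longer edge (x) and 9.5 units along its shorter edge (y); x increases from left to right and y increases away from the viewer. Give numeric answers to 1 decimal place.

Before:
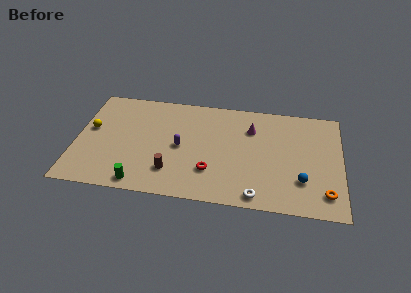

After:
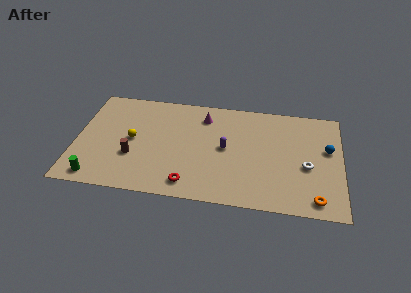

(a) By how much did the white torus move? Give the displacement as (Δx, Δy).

(3.1, 3.0)

The white torus started near (11.7, 1.0) and ended near (14.8, 4.0).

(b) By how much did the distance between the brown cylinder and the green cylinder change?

+0.8

They were about 2.3 units apart before and 3.1 after — 0.8 units further apart.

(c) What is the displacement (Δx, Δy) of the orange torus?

(-0.6, -0.6)

The orange torus was at about (16.0, 1.8) and moved to about (15.4, 1.2).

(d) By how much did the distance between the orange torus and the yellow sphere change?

-3.2

Before: roughly 15.5 units apart; after: 12.3. That's 3.2 units closer together.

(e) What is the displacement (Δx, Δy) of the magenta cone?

(-3.1, 0.7)

The magenta cone was at about (11.2, 6.9) and moved to about (8.1, 7.6).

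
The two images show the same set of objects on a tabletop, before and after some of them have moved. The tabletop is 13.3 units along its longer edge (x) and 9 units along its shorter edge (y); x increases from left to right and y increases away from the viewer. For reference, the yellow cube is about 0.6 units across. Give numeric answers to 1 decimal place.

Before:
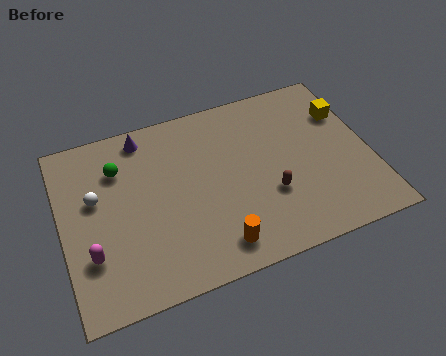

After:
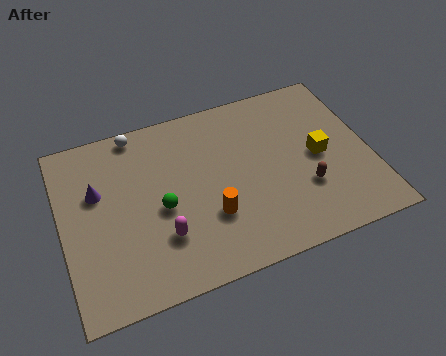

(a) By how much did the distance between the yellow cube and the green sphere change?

-3.0

They were about 9.9 units apart before and 6.9 after — 3.0 units closer together.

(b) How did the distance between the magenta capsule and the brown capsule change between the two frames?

-1.5

They were about 7.7 units apart before and 6.2 after — 1.5 units closer together.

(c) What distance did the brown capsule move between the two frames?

1.5

From (8.8, 3.1) to (10.3, 2.9), the brown capsule covered √(1.5² + 0.2²) ≈ 1.5 units.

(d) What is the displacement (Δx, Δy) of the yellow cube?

(-1.4, -1.9)

The yellow cube was at about (12.5, 6.3) and moved to about (11.1, 4.4).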